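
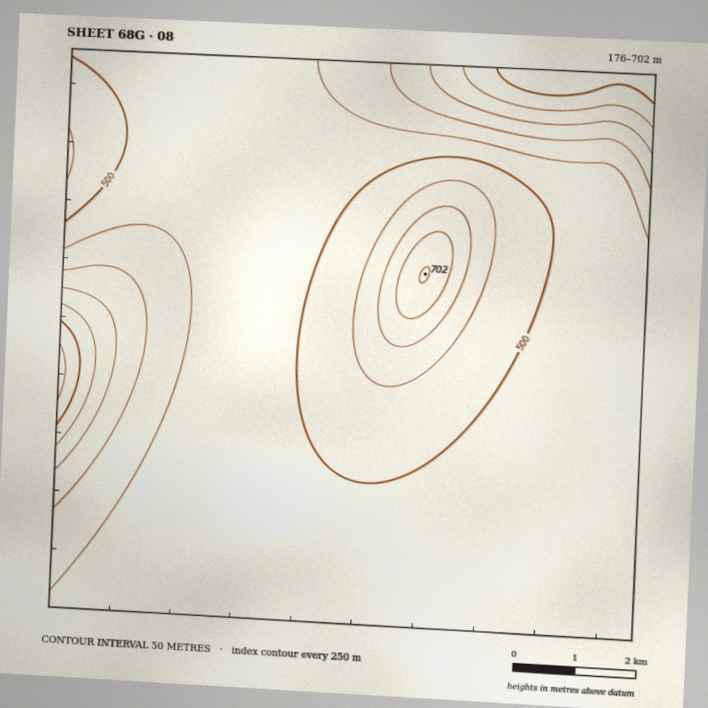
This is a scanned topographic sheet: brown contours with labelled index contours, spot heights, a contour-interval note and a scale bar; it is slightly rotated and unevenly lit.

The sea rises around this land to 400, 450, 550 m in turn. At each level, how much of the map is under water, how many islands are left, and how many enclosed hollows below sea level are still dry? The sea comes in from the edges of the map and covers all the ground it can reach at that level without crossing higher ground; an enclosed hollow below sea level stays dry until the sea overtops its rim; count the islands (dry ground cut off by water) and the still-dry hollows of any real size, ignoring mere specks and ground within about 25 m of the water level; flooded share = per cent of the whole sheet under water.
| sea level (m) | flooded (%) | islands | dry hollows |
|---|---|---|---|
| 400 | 10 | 0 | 0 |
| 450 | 18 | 0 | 0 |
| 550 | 94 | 1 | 0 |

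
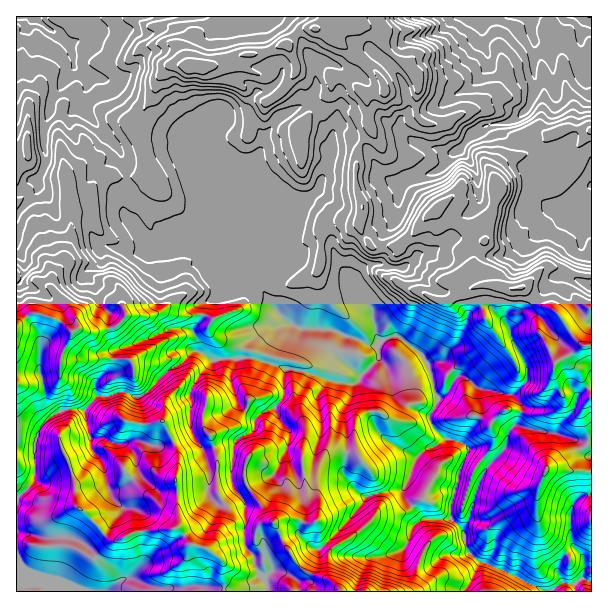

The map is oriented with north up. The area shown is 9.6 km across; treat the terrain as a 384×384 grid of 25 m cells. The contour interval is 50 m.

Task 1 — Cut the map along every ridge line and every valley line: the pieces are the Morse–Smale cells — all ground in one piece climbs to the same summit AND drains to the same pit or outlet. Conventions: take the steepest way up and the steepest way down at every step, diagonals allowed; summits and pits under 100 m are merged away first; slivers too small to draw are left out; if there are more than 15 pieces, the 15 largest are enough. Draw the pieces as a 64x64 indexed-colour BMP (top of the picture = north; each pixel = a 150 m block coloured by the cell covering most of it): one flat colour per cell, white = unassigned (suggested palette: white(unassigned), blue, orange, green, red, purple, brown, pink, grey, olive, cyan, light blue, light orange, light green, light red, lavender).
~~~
<image width="64" height="64" href="data:image/bmp;base64,Qk12CAAAAAAAAHYAAAAoAAAAQAAAAEAAAAABAAQAAAAAAAAIAAATCwAAEwsAABAAAAAAAAAA////ALR3HwAOf/8ALKAsACgn1gC9Z5QAS1aMAMJ34wB/f38AIr28AM++FwDox64AeLv/AIrfmACWmP8A1bDFADMzMzMzMzMzMzMzMzMz7u7u7ru7u7u7u7sAAAAAmQAAMzMzMzMzMzMzMzMzMzPu7u7ru7u7u7u7u7AAAJmZAAAzMzMzMzMzMzMzMzM0Pu7u7ru7u7u7u7u7sACZmZkAADMzMzMzMzMzMzMzNERO7u7u67u7u7u7u7u5mZmZmZAAMzMzMzMzMzMzMzNERP7u7u7ru7u7u7u7u5mZmZmZmQAzMzMzMzMzMzM0RERP/u7uAEu7u7u7u7u7mZmZmZmZADMzMzMzMzMzMzRERE/+7u4ARLu7u7u7u7uZmZmZmZkAMzMzMzMzMzMzRERET/7u7gRES7u7u7u7spmZmZmZmQAzMzMzMzMzMzNERERE////RERLu7u7siIimZmZmZmZADMzMzMzMzMzM0RERE////9ERES7u7siIiIpmZmZmZkAMzMzMzMzMzMzRERET////0REREu7siIiIimZmZmZmZDTMzMzMzMzMzNERERP///0REREIiIiIiIiKZmZmZmZmd0zMzMzMzMzM0RERERP//REREIiIiIiIiIimZmZmZmZ3TMzMzMzMzMzRERERERP9EREIiIiIiIiIiKZmZmZmZndMzMzMzMzMzNERERERE9ERERCIiIiIiIiIhmZmZmZmd0zMzMzMzMzM0REREREREREREIiIiIiIiIhEZmZmZmR3TMzMzMzMzMzREREREREREREQiIiIiIiIhERmZmZmZHdMzREQzMzMzRERERERERERERCIiIiIiEREREZmZkREd3TM0REMzMzNEREREREREREREIiIiIiERERERERERER3d0zREREREREREREREREREREIiIiIiIRERERERERERHd3d0iRERERERERERCIiRERERCIiIiIhEREREREREREd3d3SIkREREREREREIiIkREREIiIiIiIRERERERERER3d3dIiIiIiREREREIiIiREREQiIiIiIiERERERERERHd3dIiIiIiIkREREQiIiJEREIiIiIiIiIhERERERERFt3d0iIiIiIiJERERCIiIkQiIiIiIiIiIhEREREREREW3d3SIiIiIiIiREREIiIiIiIiIiIiIiIhEREREREREWbd3dIiIiIiIiIkQiIiIiIiIiIiIiIiIRERERERERERZt3d3SIiIiIiIiIiIiIiIiIiIiIhIiIREREREREREREW3d3dIiIiIiIiIiIiIiIiIiIiEREREREREREREREREWbd3d3SIiIiIiIiIiIiIiIhEREREREREREREREREREWZt3d3dIiIiIiIiIiIiIiIhERERERERERERERERERERZm3d3dIiIiIiIiIiIiIiIhEREREREREREREREREREWZmbd3dIiIiIiIiIiIiIiIhEREREREREREREREREREWZmZt3dIiIiIiIiIiIiIiIhEREREREREREREREREREWZmZm0iIiIiIiIiIiIiIiIiERERERERERERERERFmZmZmZmYiIiIiIiIiIiIiIiIhERERERERERERERERFmZmZmZmZiIigiIiIiIiIiIiIiEREREREREREREREREWZmZmZmZmIiiIIiIiIiIiIiIiERERERERERERERERERZmZmZmZmYiKIgiIiIiEREiIiIREREREREREWYREREREWZmZmZmZiIoiCIiIiIRESIiIREREREREREWZmYRERERZmZmZmZmIoiIIiIiIREREREREREREREREWZmZmEREWZmZmZmZmYoiIgiIiIRERERERERERERERERZmZmZhFmZmZmZmZmZoiIiIIiIhEREREREREREREREREWZmZmZmZmZmZmZmZmiIiIiCIiEREREREREREREREREWZmZmZmZmZmZmbMzGyIiIiIIiIRERERERERERERERERZmZmZmZmZmZmZszMzIiIiIiCIhERERERERERERERERFmZlZmZmZmZmZmzMzMiIiIiIiIAAEREREREREREREREWZVVVVmZmZmZmbMzMyIiIiIiIgAARERERERERERERERZlVVVVVmZmZmZszMzIiIiIiIiKARERERERERERERERFlVVVVVWZmZmZmbMzMiIiIiIiKqnd3dxEREREREREREWVVVVVVVWZmZmbMzMyIiIiIiKqqd3d3ERERERERERcXdVVVVVVVZmZszMzMzIiIiIiKqqd3d3dxEREXERERF3d1VVVVVVVVZmzMzMzMiIiIiKqqqnd3d3cREXdxERF3d3VVVVVVVVVVXMzMzMyIiIiIqqqqd3d3d3d3d3dxEXd3dVVVVVVVVVVVXMzMzIiIiIqqqqqnd3d3d3d3d3d3d3d1VVVVVVVVVVVczMzMiIiIiKqqqqd3d3d3d3d3d3d3d3VVVVVVVVVVVVXMzMyIiIiIqqqqqnd3d3d3d3d3d3d1VVVVVVVVVVVVVczMzIiIiIiqqqqqd3d3d3d3d3d3dVVVVVVVVVVVVVVVzMzMiIiIiqqqqqqnp3d3d3d3dVdVVVVVVVVVVVVVVVXMzMyIiIiqqqqqqqqnd3d3d3d1VVVVVVVVVVVVVVVVVczMzIiIiKqqqqqqqqd3d3d3d1VVVVVVVVVVVVVVVVVVzMzMiIiKqqqqqqqqqnd3d3d3dVVVVVVVVVVVVVVVVVXMzMyIiKqqqqqqqqqqp3d3d3d3VVVVVVVVVVVVVVVVXMzMzIiKqqqqqqqqqqqqAHd3d3d3dVVVVVVVVVVVVVVczMzM"/>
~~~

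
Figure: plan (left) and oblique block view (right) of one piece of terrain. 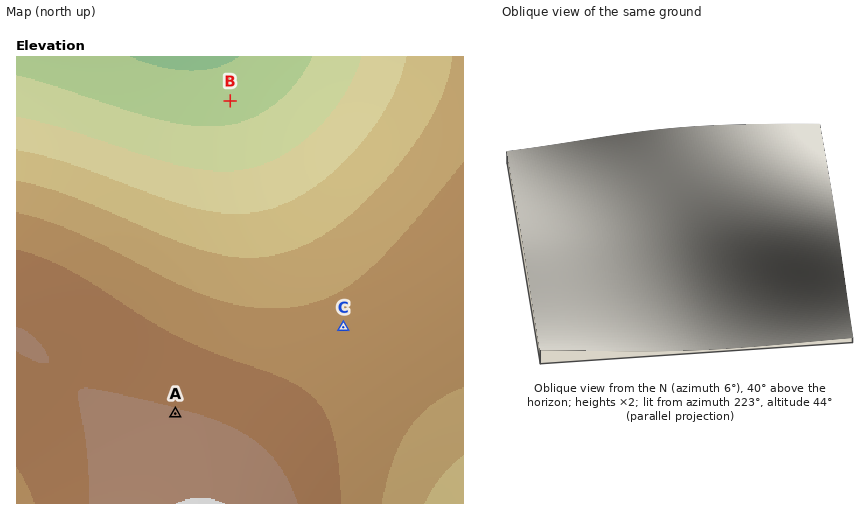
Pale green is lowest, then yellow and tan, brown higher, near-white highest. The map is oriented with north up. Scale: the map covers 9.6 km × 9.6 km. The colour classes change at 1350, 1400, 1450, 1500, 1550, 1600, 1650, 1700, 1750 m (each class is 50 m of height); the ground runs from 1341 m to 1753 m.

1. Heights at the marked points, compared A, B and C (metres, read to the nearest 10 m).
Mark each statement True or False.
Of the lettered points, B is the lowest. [True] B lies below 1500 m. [True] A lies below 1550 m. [False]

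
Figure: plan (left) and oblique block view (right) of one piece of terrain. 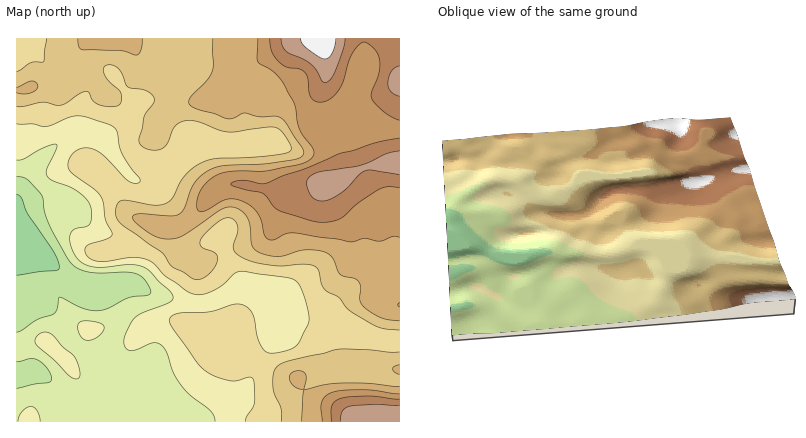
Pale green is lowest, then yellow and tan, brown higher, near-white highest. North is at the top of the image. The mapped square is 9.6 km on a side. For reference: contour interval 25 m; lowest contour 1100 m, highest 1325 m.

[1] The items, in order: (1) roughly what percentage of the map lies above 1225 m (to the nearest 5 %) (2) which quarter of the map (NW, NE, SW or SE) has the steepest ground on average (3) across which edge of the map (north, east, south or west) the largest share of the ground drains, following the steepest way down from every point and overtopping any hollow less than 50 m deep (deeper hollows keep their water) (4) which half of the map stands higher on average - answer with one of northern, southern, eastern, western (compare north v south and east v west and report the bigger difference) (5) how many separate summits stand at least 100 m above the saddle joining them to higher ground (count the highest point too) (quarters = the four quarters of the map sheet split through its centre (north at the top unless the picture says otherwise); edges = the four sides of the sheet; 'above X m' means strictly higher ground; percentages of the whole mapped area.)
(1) Ground above 1225 m makes up about 30 % of the sheet.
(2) The north-east quarter is the steepest part of the map.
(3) The largest share of the runoff leaves by the western edge.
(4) The eastern half stands higher on average than the western half.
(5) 2 summits rise at least 100 m above their surroundings.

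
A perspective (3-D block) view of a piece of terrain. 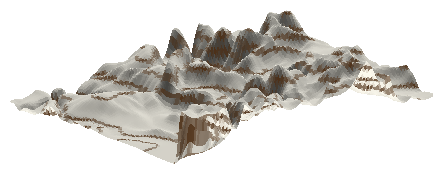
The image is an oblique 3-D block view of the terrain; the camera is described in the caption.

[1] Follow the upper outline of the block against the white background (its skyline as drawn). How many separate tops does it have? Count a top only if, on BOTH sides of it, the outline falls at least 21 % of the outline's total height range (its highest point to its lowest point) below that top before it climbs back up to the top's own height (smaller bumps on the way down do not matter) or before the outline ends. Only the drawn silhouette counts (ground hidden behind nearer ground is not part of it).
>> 2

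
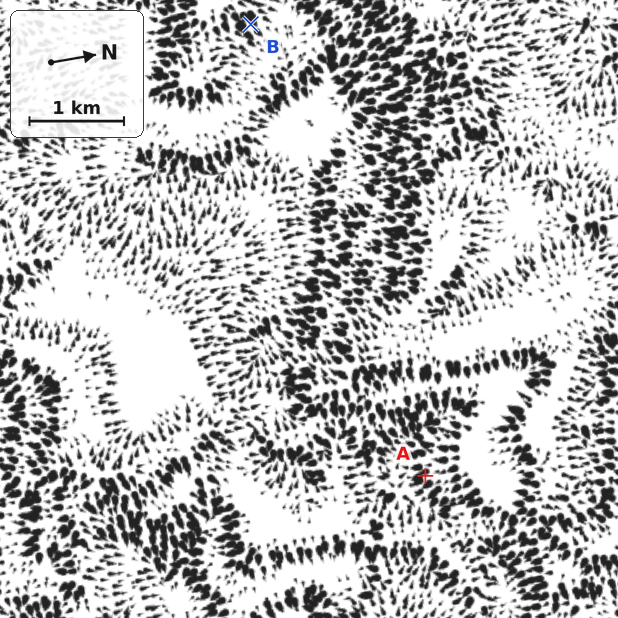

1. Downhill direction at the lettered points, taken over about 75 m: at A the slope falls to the S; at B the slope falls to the NE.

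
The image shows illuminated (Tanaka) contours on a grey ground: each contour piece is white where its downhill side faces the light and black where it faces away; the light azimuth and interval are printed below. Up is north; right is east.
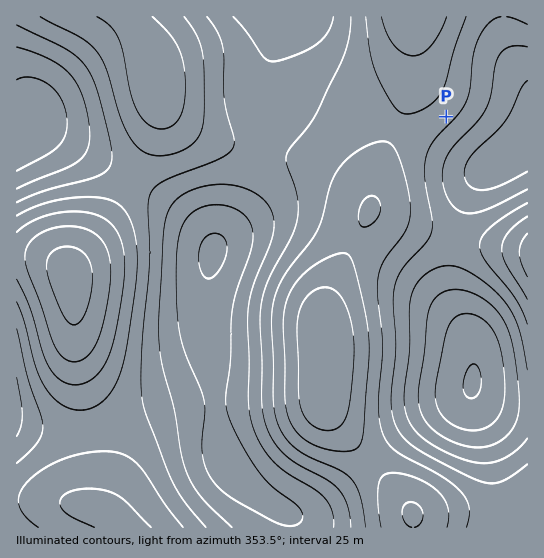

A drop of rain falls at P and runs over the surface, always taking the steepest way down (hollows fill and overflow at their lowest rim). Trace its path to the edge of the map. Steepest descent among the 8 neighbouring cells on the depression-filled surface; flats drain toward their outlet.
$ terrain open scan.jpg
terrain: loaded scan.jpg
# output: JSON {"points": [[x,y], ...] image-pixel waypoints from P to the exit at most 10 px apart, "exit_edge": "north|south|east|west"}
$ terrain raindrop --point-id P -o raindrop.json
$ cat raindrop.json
{"points": [[446, 117], [457, 127], [467, 138], [478, 149], [489, 159], [499, 161], [510, 154], [521, 146], [527, 141]], "exit_edge": "east"}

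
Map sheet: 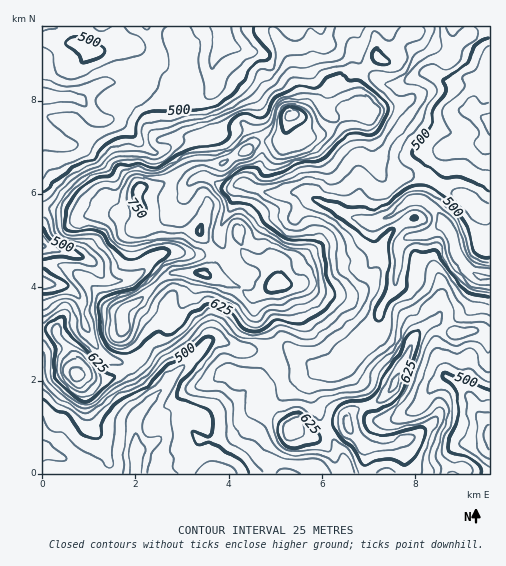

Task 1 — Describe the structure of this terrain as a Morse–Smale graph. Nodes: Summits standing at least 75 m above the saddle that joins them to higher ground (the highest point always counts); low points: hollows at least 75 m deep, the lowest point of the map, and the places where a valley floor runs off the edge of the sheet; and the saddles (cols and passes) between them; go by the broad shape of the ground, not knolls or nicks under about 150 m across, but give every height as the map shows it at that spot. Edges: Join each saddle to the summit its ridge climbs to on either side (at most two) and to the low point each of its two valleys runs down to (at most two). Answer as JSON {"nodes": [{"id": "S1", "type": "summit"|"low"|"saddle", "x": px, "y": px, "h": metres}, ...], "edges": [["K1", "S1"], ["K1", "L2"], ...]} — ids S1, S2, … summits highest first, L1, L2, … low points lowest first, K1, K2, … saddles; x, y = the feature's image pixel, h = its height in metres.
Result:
{"nodes": [
{"id": "S1", "type": "summit", "x": 290, "y": 115, "h": 788},
{"id": "S2", "type": "summit", "x": 78, "y": 375, "h": 734},
{"id": "S3", "type": "summit", "x": 348, "y": 424, "h": 683},
{"id": "L1", "type": "low", "x": 485, "y": 277, "h": 398},
{"id": "L2", "type": "low", "x": 43, "y": 97, "h": 407},
{"id": "L3", "type": "low", "x": 135, "y": 472, "h": 410},
{"id": "L4", "type": "low", "x": 489, "y": 121, "h": 413},
{"id": "L5", "type": "low", "x": 489, "y": 440, "h": 414},
{"id": "L6", "type": "low", "x": 43, "y": 247, "h": 443},
{"id": "K1", "type": "saddle", "x": 212, "y": 248, "h": 712},
{"id": "K2", "type": "saddle", "x": 339, "y": 123, "h": 675},
{"id": "K3", "type": "saddle", "x": 129, "y": 370, "h": 605},
{"id": "K4", "type": "saddle", "x": 398, "y": 43, "h": 605},
{"id": "K5", "type": "saddle", "x": 489, "y": 336, "h": 583},
{"id": "K6", "type": "saddle", "x": 274, "y": 353, "h": 559},
{"id": "K7", "type": "saddle", "x": 437, "y": 183, "h": 510}],
"edges": [["K1", "S1"], ["K1", "L1"], ["K1", "L6"], ["K2", "S1"], ["K2", "L1"], ["K2", "L2"], ["K3", "S1"], ["K3", "S2"], ["K3", "L3"], ["K4", "S1"], ["K4", "L2"], ["K4", "L4"], ["K5", "S3"], ["K5", "L1"], ["K5", "L5"], ["K6", "S1"], ["K6", "S3"], ["K6", "L1"], ["K6", "L3"], ["K7", "S1"], ["K7", "L1"], ["K7", "L4"]]}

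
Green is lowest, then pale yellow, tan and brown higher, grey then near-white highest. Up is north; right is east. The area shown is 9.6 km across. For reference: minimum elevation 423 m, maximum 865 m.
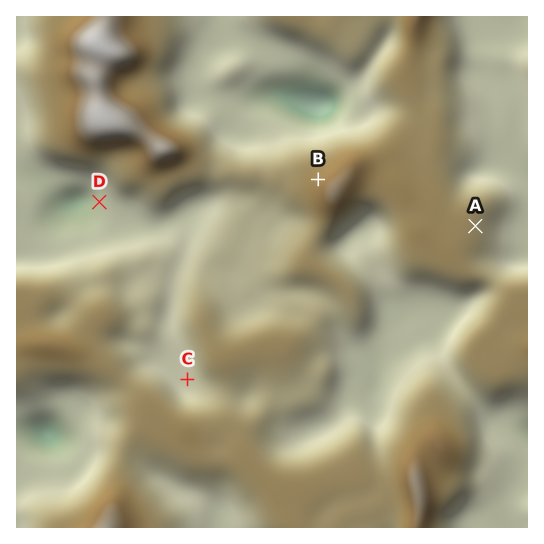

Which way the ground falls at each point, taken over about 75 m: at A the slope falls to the E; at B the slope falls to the NW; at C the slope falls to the W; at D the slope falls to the W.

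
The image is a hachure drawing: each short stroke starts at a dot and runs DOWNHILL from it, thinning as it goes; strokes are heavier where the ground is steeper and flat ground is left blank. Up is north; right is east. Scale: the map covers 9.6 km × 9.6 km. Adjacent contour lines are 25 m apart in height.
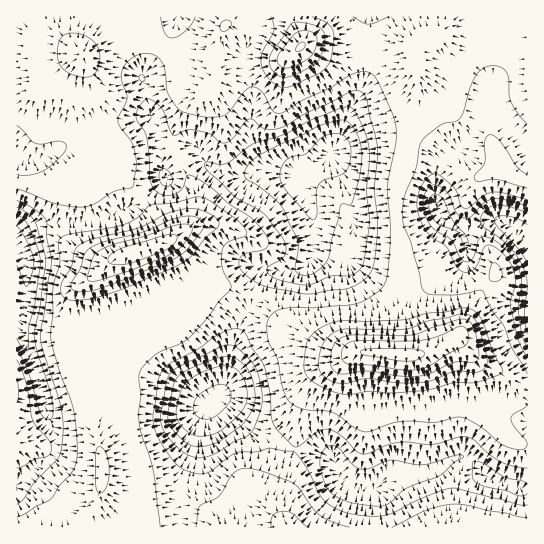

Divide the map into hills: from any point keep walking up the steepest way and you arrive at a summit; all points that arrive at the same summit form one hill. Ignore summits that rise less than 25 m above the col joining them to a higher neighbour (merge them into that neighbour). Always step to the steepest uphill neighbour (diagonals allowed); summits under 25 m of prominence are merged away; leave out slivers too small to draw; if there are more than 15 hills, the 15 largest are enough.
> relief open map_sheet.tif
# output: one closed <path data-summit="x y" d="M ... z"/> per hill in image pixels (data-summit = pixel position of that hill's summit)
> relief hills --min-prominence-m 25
<path data-summit="405 355" d="M487 109l-8 2-2 7-16 31-11 7-11 13-4 17 3 25-37 10-43 0-6-7-9-33-8-16-4-13-8 9-18 12-8 10 12 22 4 12 2 29-3 11-9 10-5 2-29 3-6 6-11 25-9 12-11 32-7 36-5 12-5 6 12 6 27 24 35 17 42 12 9 17 11 10 10 2 13 0 17-10 40-7 26-15 9 0 7 4 13 16 35 12 7 0 0-338-23-30-8-9z"/><path data-summit="143 250" d="M199 159l-13 2-11 6-8 7-2 5-4 5-24 19-26 13-18 5-48 2-20 8-9 7 0 9 8 12 3 11 0 20-6 24 0 20 18 44 18 65-1 10-5 6-17 10-18 16 1 43 160 0 0-34 16-41 6-28 6-16 15-14 4-8 8-40 11-32 9-12 11-25 6-6 29-3 5-2 9-10 3-11-2-29-18-40-21-6-17 0-11 5-17 0-16-7z"/><path data-summit="301 46" d="M527 16l-349 0-11 26-26 36 6 12 2 23 7 13 1 23 7 26 2 1 9-9 11-6 13-2 14 10 16 7 17 0 11-5 17 0 17 4 7 6 7-8 18-12 8-9 4 13 8 16 9 33 6 7 43 0 37-10-3-25 4-17 11-13 11-7 20-40 16 3 31 38z"/><path data-summit="83 54" d="M177 16l-161 1 1 220 8-6 20-8 48-2 18-5 26-13 28-24-6-22-3-31-7-13-2-23-6-12 26-36z"/><path data-summit="290 527" d="M219 401l-8 2-6 6-6 16-6 28-16 41-1 11 2 23 350-1 0-37-30-7-12-6-7-10-13-10-9 0-26 15-36 5-21 12-13 0-14-5-7-7-9-17-42-12-35-17z"/><path data-summit="17 389" d="M22 311l-6 2 1 171 17-15 13-6 8-8 2-8-1-12-9-24-8-33-16-39z"/>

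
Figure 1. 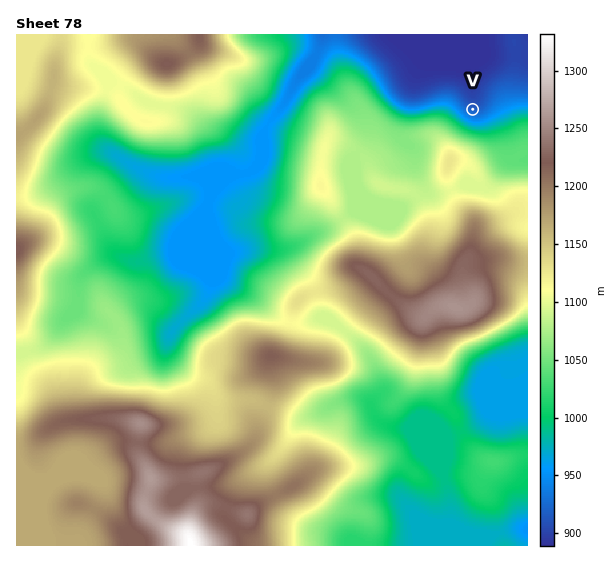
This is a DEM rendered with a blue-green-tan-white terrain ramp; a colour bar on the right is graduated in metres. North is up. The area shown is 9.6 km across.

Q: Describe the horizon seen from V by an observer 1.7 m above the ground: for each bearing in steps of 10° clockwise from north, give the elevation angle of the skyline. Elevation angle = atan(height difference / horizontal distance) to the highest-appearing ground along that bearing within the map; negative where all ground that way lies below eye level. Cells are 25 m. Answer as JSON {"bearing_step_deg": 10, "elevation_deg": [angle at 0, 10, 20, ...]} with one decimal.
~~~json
{"bearing_step_deg": 10, "elevation_deg": [-1.2, -1.2, -0.9, -0.6, -0.6, 0.1, 0.8, 1.6, 2.3, 3.2, 4.5, 5.8, 6.5, 7.4, 8.2, 8.9, 9.9, 11.2, 12.5, 13.2, 13.5, 13.6, 13.3, 12.8, 11.8, 10.3, 8.4, 6.6, 4.9, 3.3, 1.7, 0.2, -0.9, -1.0, -1.1, -1.2]}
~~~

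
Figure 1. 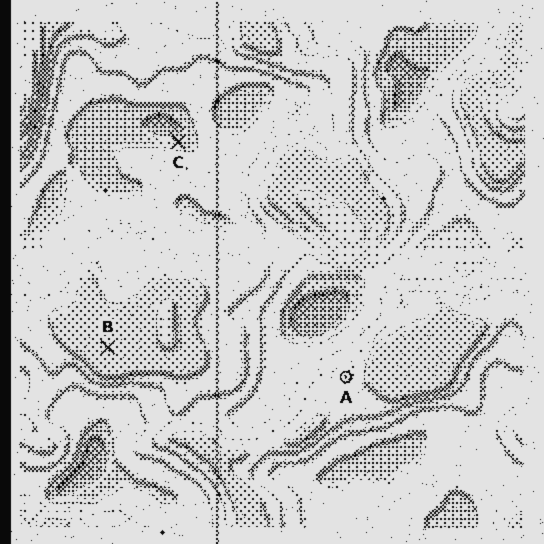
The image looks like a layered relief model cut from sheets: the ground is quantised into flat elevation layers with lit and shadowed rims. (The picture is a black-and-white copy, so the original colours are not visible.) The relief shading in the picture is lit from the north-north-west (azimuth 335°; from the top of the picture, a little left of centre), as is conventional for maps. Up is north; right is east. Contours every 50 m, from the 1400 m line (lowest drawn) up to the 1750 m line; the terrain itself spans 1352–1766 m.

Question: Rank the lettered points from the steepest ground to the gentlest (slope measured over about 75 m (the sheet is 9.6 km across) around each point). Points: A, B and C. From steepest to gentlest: C A B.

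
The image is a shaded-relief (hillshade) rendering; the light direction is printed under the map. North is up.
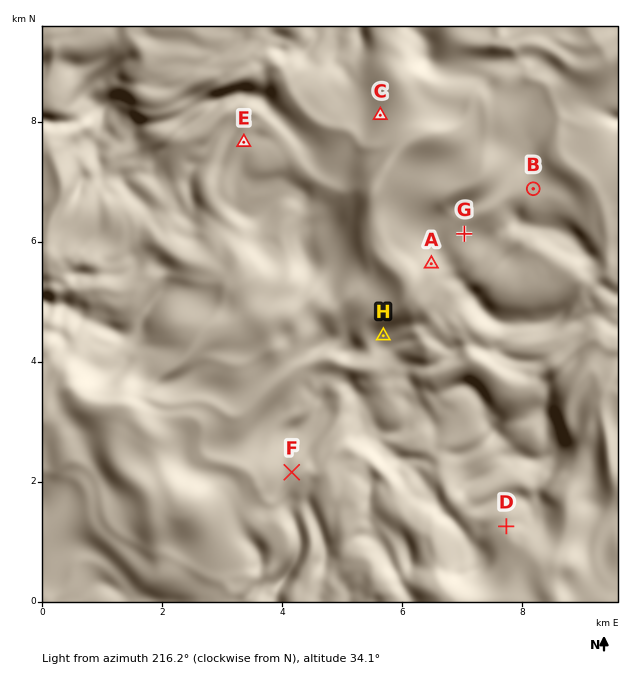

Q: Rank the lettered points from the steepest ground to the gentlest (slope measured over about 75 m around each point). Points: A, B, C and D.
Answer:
A C D B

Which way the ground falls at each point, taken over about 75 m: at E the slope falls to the SE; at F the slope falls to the SE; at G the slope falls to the NW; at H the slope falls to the N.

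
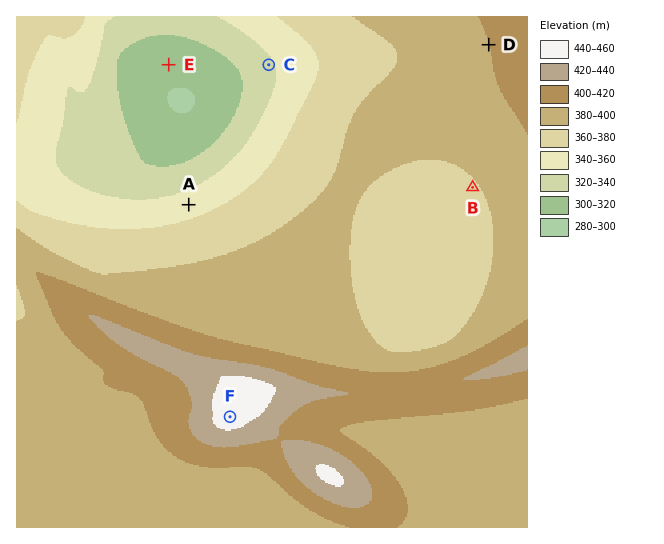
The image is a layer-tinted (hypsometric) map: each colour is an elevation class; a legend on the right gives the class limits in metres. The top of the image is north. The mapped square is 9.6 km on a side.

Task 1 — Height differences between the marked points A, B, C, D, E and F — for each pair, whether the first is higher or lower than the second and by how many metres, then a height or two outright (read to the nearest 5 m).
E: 145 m lower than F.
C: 115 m lower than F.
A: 100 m lower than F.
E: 95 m lower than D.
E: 75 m lower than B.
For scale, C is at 335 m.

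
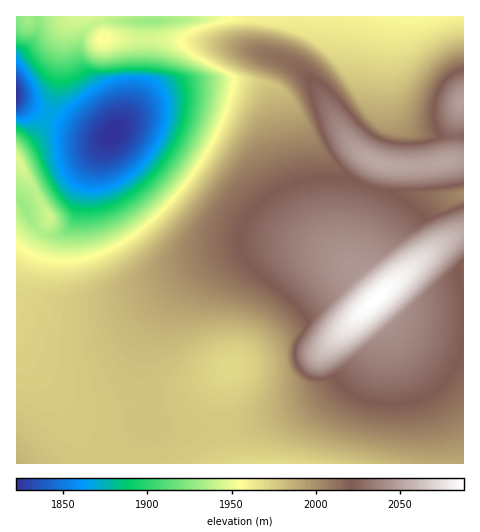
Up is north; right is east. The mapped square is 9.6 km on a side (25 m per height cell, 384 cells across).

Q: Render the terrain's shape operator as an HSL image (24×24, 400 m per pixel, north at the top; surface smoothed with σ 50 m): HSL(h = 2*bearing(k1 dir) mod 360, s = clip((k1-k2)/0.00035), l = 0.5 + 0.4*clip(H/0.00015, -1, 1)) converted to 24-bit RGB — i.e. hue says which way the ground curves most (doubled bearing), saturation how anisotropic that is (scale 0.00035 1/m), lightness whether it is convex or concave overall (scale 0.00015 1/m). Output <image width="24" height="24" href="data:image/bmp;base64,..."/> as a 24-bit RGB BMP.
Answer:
<image width="24" height="24" href="data:image/bmp;base64,Qk32BgAAAAAAADYAAAAoAAAAGAAAABgAAAABABgAAAAAAMAGAAATCwAAEwsAAAAAAAAAAAAAgniEf3iCfnqBgHyAgX6Agn+Ag3+BhICDhn+Gh36JiHyLiHqNiXiPineOiniNiHmKhXyHgn6EgIKEfoaDfYiCfIqBe4uAe4uAg3eBgXiBgHuAgH2AgH5/gX9/goCAgoGCgoGEgX+IgXyLg3mPh3eSi3eTjXiSjXqQi36Nh4GJg4OHgoiHgIqGfouEfYuDfIqCgXh+gXp/gHuAgH1/gH5/gYB/gYJ/gIOAf4SCfoOGen2JeneNgXSRinWUkXeVk3uTkH+QjIONh4aKhYmJgouIgIuGf4uFfomEgHp9gHt/gHx/gH1/gH5+gYF+goN+gIR9fYR8eoR+doKDc3aEd3CIhXCNknSRknmLkX+JjoSKi4eJh4qJhYqIgoqHgYqGf4iFgHt+gHx/gH1/gH1/gX5+goB9g4N8hIV7gYV4eoN0cH1xbXZ1bGt1e2x8gTBhqzAANJ4AQoVUjImHiouHhoqGhIqGgomGgIeFgH1/gH2AgH2AgX1/gX1+g359hIB8hoJ6hoN2g4JyeHpsam5mZWdkbWpnOgB26OPj89jlApUtLXxHioyGh4uGhImFg4iFgYeFf32AgH2AgH2BgX2Agn1/g31+hX18h316iHx3hnhyfnJtcWpoZmllZW1lAVJW6bzN88Da9MTcCLo6HnA7h4uFhImEg4eFgoaFf32Af32AgH2BgX2Bgn2BhH2Ahnx/iHt9inh7inV6hnJ7fm98b214bHl6YYJvADMT5nGl9Mbe9MffD9pFEmAvg4mEhIeFgoWFfX2BfX6Gfn2Kgn2Jg32FhH2DhnyDiHyDi3qEjXmGjXeLhXWLd3SJc36JdYyLcY+BAkUc51WR9Mjh9Mbh6qooCEwhgIaDgoSFfJKaeoqgeX6kg3uokXyql32ij32RiH2Hi3yJjXyNi3uPhXqQfXqQeoGQe4uRfZGPfZGIB1UnLek29Mfi9cTi6Vi1AjgUcoR6dZyccY6dcICecXGihXWomnqvrX+0p3+njH6OiH6Mh36OhH6Pf36QfoORf4qRgI+Qgo+Ngo6JEWIxDtdW9MPi9cHj64nPADwObZmOZZOSY4SUZnKYcWqdinCko3iut3+1tIOrkYCSg3+LgoCNgIGOgYWPgomPgoyOg42NhIyKhIqHIXA9BKE4873i9b3n8qzpWUaDwTwHAKY7T3GIYWeMdWeVkm+grHiqtoGptoakkIKRgYGKgYOLgoaMg4iMg4qLhIuKhIqIhYiGhYeFPXxQAF4Y7aXg9LvwPxNFzP/MNmD7LTxtWWl7YWGAfGmMm3GaqnqbtoOcsoiZh4KLgoWIgoaJg4iJg4mJhIiHhIeGhIaEhYWEhYKCZINlAjkGPdwQMq1PzP/NIgopTGxtUGhtWGRvZmN3hm2FmnSIq32MtoWQp4aLgoaGgoeGgoeGg4eFg4aEhIaDgl9OTzEJSTgGTEIFSkYEITMAz//MdiqEQylTS2ZgSGNgTWNkWmVobmlxhnB0nXZ4rYB/tomGkoaCgYWDgYWCgoWChX99Uwca0iQHrsnpu8PwuLPwwLPsvbXn0f7NWQxUaG1hT2JZRl1WRl1XTmFcXGhhd3Zpj31vo4Z4sY+AqY+EgIWAgISAgoSATAc2eOakx/PsrNfzoazzrJ3yybDu0MTp2wCxxCp4imJeW2VXSF1TQ1tSRl9UUGZYYnJeg4Vomo9wqpV6sZmCi4p/gIR+cjBw2g+9wfTLnPTIBX2jPRsCNxwCZTsAnIcAZgA45ExFs21UdW9dUWFXRl5VRGBUSmZVVHBWbYBgjpRppJ50r6F9l5J+gn55PwE/uPK2s/S0tAh7Uhk4aVqBc0qTunWr3sW6eycN6ZE/xZZfiXxlXmlhTmRfSGVcSWlaUHJaXX9aeZBklZ9uqql5npp8PAsrM+tAt/S1m+uXMQQwdXR+WVuBR0iPkIOx6N/adYI22tRoxbV5lndoSCgLLC0GJi4FJC8EJC8EJjADMDgDSEoCV0oBWDEAB8SUpfTBv/PFgwB5fVx7dnl9XWx/RmuJa6Op1NfAY6qlv8ydvbWUkgCJ8drklJvrgo/rfI7pfJTmgp3kkKzkp7/nv9XvwN7zrOnzxPPj5i99XRZLgIB8eX19Znl+TYKET557n79/Ctldj8KYuaSfACzI5eDrtbb4n6P4mqP3nar1prbztMXyxNTz0uL1zuHztNrrwAwGVg4mgX97gYB8fX57cX58XIF2UI1gfKhU3u3qJkyrtJmeN6+iU9gDlXEBfn4CX3wBU4IAVYwAZZgAfZ0AlJYAYUMEQiAGfFRIgYF8gYB8gYB8f398eH56bYB0X4VidY5a"/>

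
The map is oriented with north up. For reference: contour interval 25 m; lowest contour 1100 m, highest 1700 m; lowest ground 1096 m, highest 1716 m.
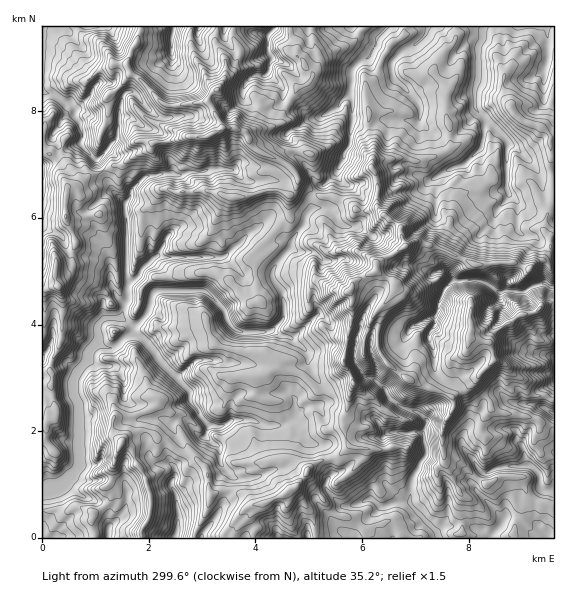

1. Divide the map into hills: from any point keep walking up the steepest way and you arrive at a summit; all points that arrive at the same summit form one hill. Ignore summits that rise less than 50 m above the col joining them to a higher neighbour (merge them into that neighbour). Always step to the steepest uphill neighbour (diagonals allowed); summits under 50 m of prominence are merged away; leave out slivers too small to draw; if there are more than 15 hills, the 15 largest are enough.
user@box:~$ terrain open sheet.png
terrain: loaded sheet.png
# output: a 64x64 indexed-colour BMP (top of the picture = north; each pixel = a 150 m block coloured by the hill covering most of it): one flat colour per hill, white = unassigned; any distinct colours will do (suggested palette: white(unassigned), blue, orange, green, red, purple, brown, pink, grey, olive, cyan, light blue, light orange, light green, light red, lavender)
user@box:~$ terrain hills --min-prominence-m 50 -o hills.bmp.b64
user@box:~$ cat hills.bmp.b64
<image width="64" height="64" href="data:image/bmp;base64,Qk12CAAAAAAAAHYAAAAoAAAAQAAAAEAAAAABAAQAAAAAAAAIAAATCwAAEwsAABAAAAAAAAAA////ALR3HwAOf/8ALKAsACgn1gC9Z5QAS1aMAMJ34wB/f38AIr28AM++FwDox64AeLv/AIrfmACWmP8A1bDFABERERFEREREQRFmZmZmZmZmZmYRERERERERERERERERERERERRERERBERZmZmZmZmZmYREREREREREREREREREREREREUREREEREWZmZmZmZmYRERERERERERERERERERERERERREREQRERZmZmZmZmYREREREREREREREREREREREREREURERBEREWZmZmZmYRERERERERERERERERERERERERERREREERERZmZmZmZmEREREREREREREREREREREREREUREREERERFmZmZmZmYRERERERERERERERERERERFEREREREQREREREWZmZmZmEREREREREREREREREREREUREREREREERERERERZmZmYRERERERERERERERERERERFEREREREQRERERERERZmZhEREREREREREREREREREREURERERERBERERERERFmZmERERERERERERERERERERERREREREREQREREREREWZmERERERERERERERERERERERFEREREREQRERERERERFhEREREREREREREREREREREREUREREREQRERERERERERERERERERERERERERERERERERRERERERBERERERERERERERERERERERERERERERERERFERERBEREREREREREREREREREREREREREzEREREREREUREREERERERERERERERERERERERERERETMRERETMREURERBERERERERERERERERERERERERERERMzETMzMxERREREERERERERERERERERERERERERERERMzMzMzMzERFEREQRERERERERERERERERERERERERERMzMzMzMzMREURERBERERERERERERERERERERERERETMzMzMzMzMxERVEQRERERERERERERERERERERERERERMzMzMzMzMzVVVVEREREREREREREREREREREREREREREzMzMzMzMzMVVVURERERERERERERERERERERERERERETMzMzMzMzMxVVVVmZERERERERERERERERERERERERERMzMzMzMzMzFVVVWZmRERERERERERERERERERERERERMzMzMzMzMzFVVVVZmZERERERERERERERERERERERERETMzMzMzMzEVVVVVURERERERERERERERERERERERERERMzMzMzMzMRVVVVVREREREREREREREREREREREREREREzMzMzMzMRFVVVVVERERERERERERERERERERERERERERMzMzMzMxEVVVVVVVUREREREREREREREREREREREREREzMzMzMxERVVVVVVVRERERERERERERERERERERERERERMzMxERERFVVVVVVVIREREREREREREREREREREREREREREREREREVVVVVVVUhERERERERERERERERERERERERERERERERERVVVVVVUiIRERERERERERERERERERERERERERERERERFVVYiIVVIiIiIiIiEREREREREREREREREREREREREREVVYiIhVUiIiIiIiIhERERERERERERERERERERERERERVViIiFUiIiIiIiIiIREiIRERERERERERERERERERERFYiIiFVVIiIiIiIiIiIiIiEREREREREREREREREREREYiIiFVVIiIiIiIiIiIiIiIhERERERERERERERERERERiIiIVVUiIiIiIiIiIiIiIiERERERERERERERERERERGIiIhVVSIiIiIiIiIiIiIiIhEREREREREREREREREREYiIiIVVIiIiIiIiIiIiIiIiERERERERERERERERERERiIiIiIIiIiIiIiIiIiIiIiIRERERERERERERERERERGIiIiIIiIiIiIiIiIiIiIiIiIREREREREREREREREREYiIiIgiIiIiIiIiIiIiIiIiIiERERERERERERERERERiIiIgiIiIiIiIiIiIiIiIiIiIREREREREREREREREXcRiIiCIiIiIiIiIiIiIiIiIiIiEREREREREREREREXdxGIgREiIiIiIiIiIiIiIiIiIiIRERERERERERERF3d3ERERERIiIiIiIiIiIiIiIiIiIhERERERERERERF3d3cREREREiIiIiIiIiIiIiIiIiIiIRERERERERERF3d3dxEREREiIiIiIiIiIiIiIiIiIiIhERERERERERF3d3d3ERERIiIiIiIiIiIiIiIiIiIiIiERERERERERF3d3d3cRERIiIiIiIiIiIiIiIiIiEREiIRERERERERF3d3d3dxEREiIiIiIiIiIiIiIiIhERERIhEREREREREXd3d3d3ERERIiIiIiIiIiIiIiIiERERERERERERERERd3d3d3cRERESIiIiIiIiIiIiIiIRERERERERERERERF3d3d3dxERESIiIiIiIiIiIiIiIRERERERERERERERERERERd3ERESIiIiIiIiIiIiIiIRERERERERERERERERERERERcRESIiIiIiIiIiIiIiIiERERERERERERERERERERERFxESIiIiIiIiIiIiIiIiEREREREREREREREREREREREXESIiIiIiIiIiIiIiIiIRERERERERERERERERERERERciIiIiIiIiIiIiIiIiIhERERERERERERERERERERERFyIiIiIiIiIiIiIiIiIiIREREREREREREREREREREREX"/>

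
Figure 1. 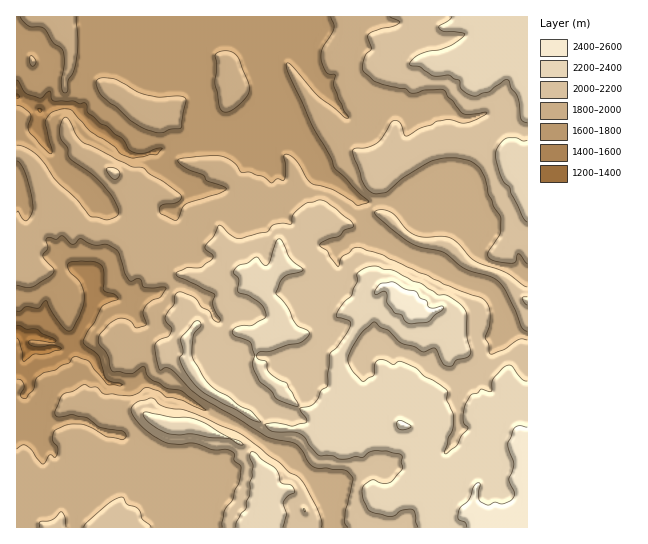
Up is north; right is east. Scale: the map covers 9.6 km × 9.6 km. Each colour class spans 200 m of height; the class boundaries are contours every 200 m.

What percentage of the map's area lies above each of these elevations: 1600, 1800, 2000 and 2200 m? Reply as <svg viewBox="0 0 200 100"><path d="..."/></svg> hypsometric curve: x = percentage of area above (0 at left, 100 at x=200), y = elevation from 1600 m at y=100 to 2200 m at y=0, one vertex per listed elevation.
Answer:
<svg viewBox="0 0 200 100"><path d="M194 100l-42-33-65-34-46-33"/></svg>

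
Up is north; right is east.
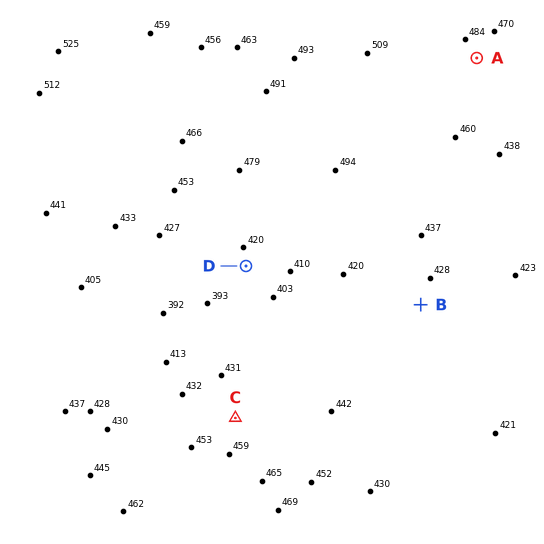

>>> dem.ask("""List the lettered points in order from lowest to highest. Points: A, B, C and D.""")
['D', 'B', 'C', 'A']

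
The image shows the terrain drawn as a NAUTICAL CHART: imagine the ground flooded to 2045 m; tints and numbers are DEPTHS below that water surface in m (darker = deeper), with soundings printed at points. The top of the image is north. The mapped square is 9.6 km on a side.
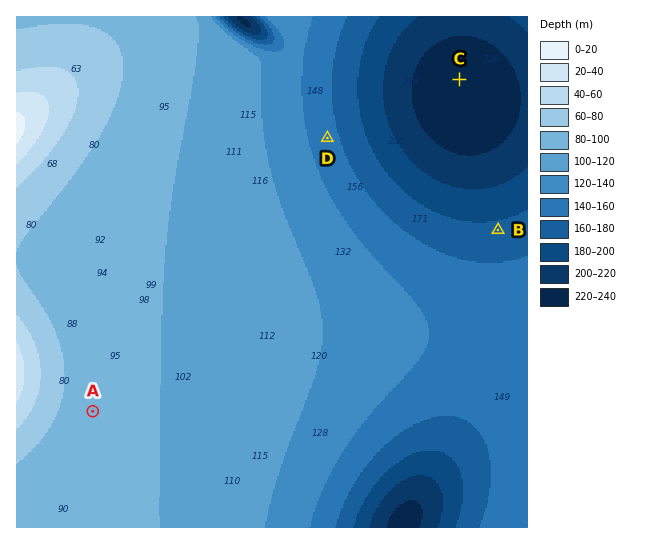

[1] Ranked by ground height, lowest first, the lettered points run C B D A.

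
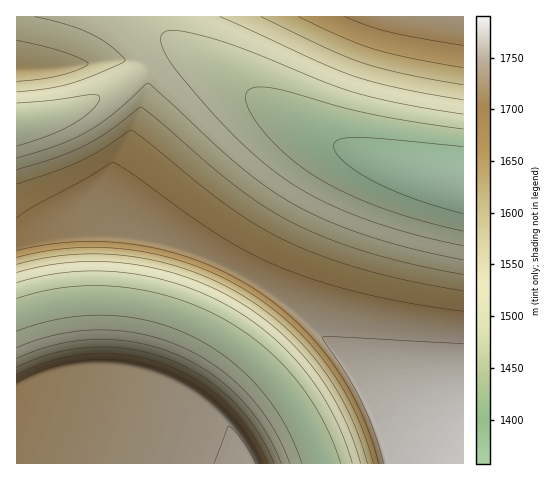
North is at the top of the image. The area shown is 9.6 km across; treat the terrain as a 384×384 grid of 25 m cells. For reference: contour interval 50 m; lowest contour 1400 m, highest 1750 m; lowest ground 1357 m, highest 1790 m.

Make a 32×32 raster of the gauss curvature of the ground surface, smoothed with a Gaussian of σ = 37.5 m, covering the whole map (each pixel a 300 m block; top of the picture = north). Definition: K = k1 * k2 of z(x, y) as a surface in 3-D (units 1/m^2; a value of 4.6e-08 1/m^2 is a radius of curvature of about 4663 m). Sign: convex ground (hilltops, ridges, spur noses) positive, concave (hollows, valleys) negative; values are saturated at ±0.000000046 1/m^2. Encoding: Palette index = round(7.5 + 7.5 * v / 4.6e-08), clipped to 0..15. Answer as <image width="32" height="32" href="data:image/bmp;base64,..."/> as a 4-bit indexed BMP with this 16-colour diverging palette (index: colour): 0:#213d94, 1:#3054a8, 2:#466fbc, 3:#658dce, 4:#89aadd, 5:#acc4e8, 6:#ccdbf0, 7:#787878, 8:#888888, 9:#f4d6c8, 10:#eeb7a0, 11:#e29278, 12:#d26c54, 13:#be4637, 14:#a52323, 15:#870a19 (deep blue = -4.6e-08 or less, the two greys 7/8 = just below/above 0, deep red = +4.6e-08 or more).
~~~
<image width="32" height="32" href="data:image/bmp;base64,Qk12AgAAAAAAAHYAAAAoAAAAIAAAACAAAAABAAQAAAAAAAACAAATCwAAEwsAABAAAAAAAAAAlD0hAKhUMAC8b0YAzo1lAN2qiQDoxKwA8NvMAHh4eACIiIgAyNb0AKC37gB4kuIAVGzSADdGvgAjI6UAGQqHAHd3d3d3d3d3/DRnmqoHd3d3d3d3d3d3ePNFaJq0R3d3d3d3d3d3d49zRniasHd3d3d3d3d3d3j7NFeJqoGHd3d3d3d3d3ePs0VniasXd3d3uHd3d3eN9zRWeJqoGHd3d7/6iIi//DRFZ4mqoHd3d3dUbf//1jRFVniaqiV3d3d3VVRERERFVneJqqQ3d3d3d2ZlVVVVZmeImqpSd3d3d3d3dmZmZneImaqjJ3d3d3d3iIh3d3iImZqpBHd3d3d3d5mYiIiJmZqqUGd3d3d3d3epmZmZmaqqYDd3d3d3d3d3mqqqqqqoMTd3d3d3d3d3dyI0VmUzI3d3d3d3d3d3d3h4d2VmeId3d3d3d3d3iIiIh3iIiId3d3d3d3d4iIiIiId3iIiHd3d3d3d4iIiIiIiHd3iIiHd3d3d4iIiIiIiIh3d4mIh3d3d4iIiIiIiIiId3dpiIh3d3iIiIiIiIiIh4h3d7iId3eIiIiIiId3d3iJmYeaiHd4iIiIh3d3d3d4iJmYiYh3eIiIiHd3d3d3d3d4mYZ3d3eIiHd3d3d3d3d2ZniGKHd3eId3d3d3eIiImYZndwh3d3d3d3d3iIiIib3tpiAYh3d3d3d3iIiIiIiIh3d3d3d3d3d3iIiIiIiId3d3d3d3eIh3eIiIiIiIh3d3d3d3d3eIh4iIiIiIh3"/>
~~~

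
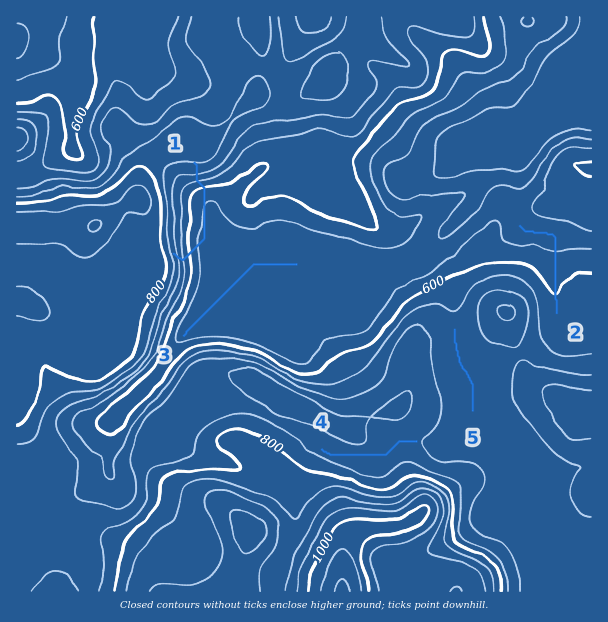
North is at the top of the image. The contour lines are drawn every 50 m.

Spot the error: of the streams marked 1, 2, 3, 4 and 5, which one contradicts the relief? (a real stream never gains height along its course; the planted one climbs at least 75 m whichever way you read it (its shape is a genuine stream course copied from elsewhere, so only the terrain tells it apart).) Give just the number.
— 1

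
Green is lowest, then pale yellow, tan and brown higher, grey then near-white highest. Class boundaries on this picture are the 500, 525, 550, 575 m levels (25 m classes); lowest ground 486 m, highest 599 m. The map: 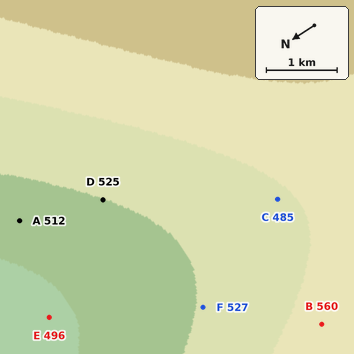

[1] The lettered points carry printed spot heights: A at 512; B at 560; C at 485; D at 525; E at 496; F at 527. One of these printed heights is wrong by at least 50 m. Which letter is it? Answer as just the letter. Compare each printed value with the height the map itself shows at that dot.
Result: C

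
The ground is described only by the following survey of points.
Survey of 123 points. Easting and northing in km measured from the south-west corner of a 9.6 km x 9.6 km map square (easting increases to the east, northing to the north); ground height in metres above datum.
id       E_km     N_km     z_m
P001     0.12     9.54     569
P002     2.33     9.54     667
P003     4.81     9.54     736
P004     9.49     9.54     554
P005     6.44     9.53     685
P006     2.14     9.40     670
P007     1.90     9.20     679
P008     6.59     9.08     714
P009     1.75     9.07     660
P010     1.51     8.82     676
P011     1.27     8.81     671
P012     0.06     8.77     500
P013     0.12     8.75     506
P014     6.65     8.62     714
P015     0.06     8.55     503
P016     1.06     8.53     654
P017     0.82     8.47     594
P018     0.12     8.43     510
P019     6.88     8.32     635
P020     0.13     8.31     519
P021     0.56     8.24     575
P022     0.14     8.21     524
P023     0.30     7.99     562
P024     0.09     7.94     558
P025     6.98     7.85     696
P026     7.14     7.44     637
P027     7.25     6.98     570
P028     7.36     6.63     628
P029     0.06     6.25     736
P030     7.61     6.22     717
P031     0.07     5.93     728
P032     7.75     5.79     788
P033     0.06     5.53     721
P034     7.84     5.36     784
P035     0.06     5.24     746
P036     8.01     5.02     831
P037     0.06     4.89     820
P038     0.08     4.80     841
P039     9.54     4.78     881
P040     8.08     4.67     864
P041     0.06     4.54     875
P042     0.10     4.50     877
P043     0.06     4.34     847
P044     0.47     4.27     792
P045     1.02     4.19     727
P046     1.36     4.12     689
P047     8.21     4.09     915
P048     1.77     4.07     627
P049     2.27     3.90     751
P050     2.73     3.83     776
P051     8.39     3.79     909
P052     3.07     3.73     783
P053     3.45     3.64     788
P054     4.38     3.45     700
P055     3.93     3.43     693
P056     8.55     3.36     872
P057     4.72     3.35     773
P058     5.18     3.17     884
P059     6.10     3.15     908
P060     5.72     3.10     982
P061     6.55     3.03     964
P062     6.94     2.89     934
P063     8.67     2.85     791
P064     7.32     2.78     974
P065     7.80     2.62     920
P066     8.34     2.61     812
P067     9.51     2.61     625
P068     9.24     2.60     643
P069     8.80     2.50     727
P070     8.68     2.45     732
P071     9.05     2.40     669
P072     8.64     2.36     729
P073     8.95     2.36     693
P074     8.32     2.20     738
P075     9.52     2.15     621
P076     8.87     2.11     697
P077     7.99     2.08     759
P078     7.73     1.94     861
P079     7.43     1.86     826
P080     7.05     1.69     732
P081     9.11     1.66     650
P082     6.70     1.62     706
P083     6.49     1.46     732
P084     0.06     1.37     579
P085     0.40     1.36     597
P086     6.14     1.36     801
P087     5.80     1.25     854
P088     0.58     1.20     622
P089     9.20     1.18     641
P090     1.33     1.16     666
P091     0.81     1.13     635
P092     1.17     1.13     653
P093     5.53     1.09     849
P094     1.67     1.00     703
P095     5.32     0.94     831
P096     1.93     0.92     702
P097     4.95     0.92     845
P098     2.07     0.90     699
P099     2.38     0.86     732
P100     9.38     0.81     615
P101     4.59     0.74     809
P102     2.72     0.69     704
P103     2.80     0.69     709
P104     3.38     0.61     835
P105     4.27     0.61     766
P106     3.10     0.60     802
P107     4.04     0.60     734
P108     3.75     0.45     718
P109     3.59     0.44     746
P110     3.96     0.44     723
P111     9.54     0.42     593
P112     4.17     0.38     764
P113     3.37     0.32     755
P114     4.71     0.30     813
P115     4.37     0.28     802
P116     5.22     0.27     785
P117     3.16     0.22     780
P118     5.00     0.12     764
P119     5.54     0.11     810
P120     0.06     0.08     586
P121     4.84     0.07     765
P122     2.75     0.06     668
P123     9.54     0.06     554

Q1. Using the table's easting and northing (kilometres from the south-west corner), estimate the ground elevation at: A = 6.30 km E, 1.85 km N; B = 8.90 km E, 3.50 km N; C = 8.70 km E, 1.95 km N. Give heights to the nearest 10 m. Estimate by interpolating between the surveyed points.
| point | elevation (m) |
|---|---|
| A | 740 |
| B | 840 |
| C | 690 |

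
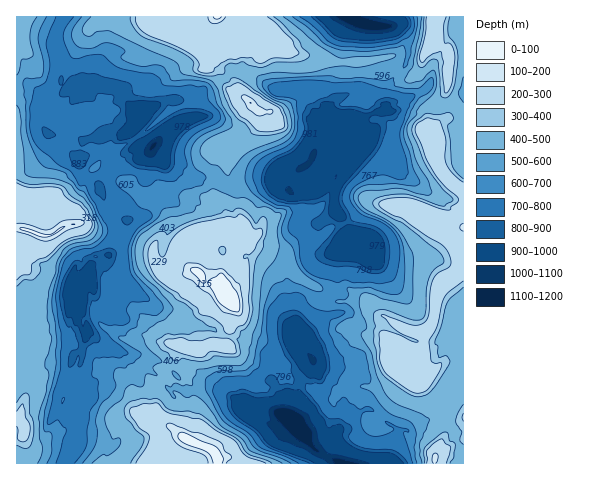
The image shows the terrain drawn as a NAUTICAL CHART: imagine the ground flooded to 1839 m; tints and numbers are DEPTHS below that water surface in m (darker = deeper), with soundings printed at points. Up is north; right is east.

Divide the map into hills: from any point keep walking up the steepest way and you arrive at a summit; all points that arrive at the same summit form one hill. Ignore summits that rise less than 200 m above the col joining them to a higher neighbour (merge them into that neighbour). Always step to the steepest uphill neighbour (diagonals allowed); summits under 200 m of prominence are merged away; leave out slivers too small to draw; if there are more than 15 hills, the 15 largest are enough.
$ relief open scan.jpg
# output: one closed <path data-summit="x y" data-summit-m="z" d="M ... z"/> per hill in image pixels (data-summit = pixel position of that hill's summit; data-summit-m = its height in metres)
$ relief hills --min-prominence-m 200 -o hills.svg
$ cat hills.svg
<path data-summit="225 294" data-summit-m="1817" d="M97 84l-5 1-8 7-3 0-6-6-5 0-13 14-14 6-3 6 13 14-5 7 16 5 4 5 4 10 8 9 1-16 4-6 18-3 6-3 15 1 7-5 10 15 9 5-5 1-12-2-6 2-6 10-21 19 0 10 7 21 9 7 10 2 1 3-17 30-1 2-13-1-4 5-4 13-9 8-8 20 5 4 1 17-9 8-1 13 9 5 6 0 7-15 20 15 29 10 15 16 9 5 7 11 7-2 11 6 17-4 10 0 11 4 12 7 18 18 15 6 3 0 10-8 3 0 29 34 26 14 47 0 6-16 2-18-26-21-5 0-11 6-13 13-1-4 5-8-2-21-15-19-11-6-15-28 4-9 16-16 18-3 3-3 0-14-9-6 6-39 15 2 13 9 7-8-5-14-7-6-12-1-7-14-10-7-1-6 1-14 12-25 5 0 5-4 12-25 5-3 6-23 7-3-6-14-19-5-24 8-7 9 0 6-15 6 0 18-5 7 4 9-9 12-7 4-12-2-9 12-21 0-17 9-5 0-16-9-21-3-21-12-11-2-14-11 0-4 13-13 20-15-5-17-3-3-7-1-7 2-8 6-15 6-10-8-7-15z"/><path data-summit="463 228" data-summit-m="1684" d="M463 16l-115 1 17 7 31 2 12 12 1 7-3 19-6 10-10 8-4 28-7 3-6 23-5 3-12 25-5 4-5 0-12 25 0 20 10 7 7 14 12 1 7 6 5 14-7 8-13-9-15-2-6 39 9 6 0 14-3 3-18 3-20 23 1 6 9 12 5 12 11 6 15 19 2 21-5 8 1 4 13-13 11-6 5 0 26 21 1 10 3-7 6-3 8-9 11 0 7-4 6 0 10-14 16-15z"/><path data-summit="40 235" data-summit-m="1774" d="M64 16l-48 1 1 447 49 0 8-15 5-30-9-10 6-20-5-26 2-8 9-3 0-4-6-1-9-5 1-13 9-8-1-17-5-4 8-20 9-8 5-15 3-3 13 1 18-32-1-3-10-2-9-7-7-21 0-10 21-19 6-10 6-2 12 2 5-1-7-3-12-17-7 5-15-1-6 3-18 3-4 6-1 16-8-9-4-10-4-5-16-5 5-7-10-9-3-8 5-4 12-5 13-12-8-6 0-21-6-19 1-11z"/><path data-summit="217 17" data-summit-m="1794" d="M348 16l-282 0-10 19 0 7 6 19 0 21 7 5 8 0 4 5 6-1 8-7 22 3 6 4 1 7 5 7 10 8 30-14 21 1 14-10 20-11 8-8 16 0 29 20 45 1 3 3 4 18 2-8 6-6 24-8 18 4 6 11 5-24 10-8 6-10 3-24-13-14-31-2-14-4z"/><path data-summit="217 458" data-summit-m="1812" d="M89 332l-7 15-2 16 4 4 21 3 5 15-5 5-15 2 0 6-11 18-3 30-9 18 273-1-25-13-29-34-3 0-10 8-3 0-15-6-18-18-12-7-11-4-27 4-11-6-7 2-7-11-9-5-15-16-29-10z"/><path data-summit="251 103" data-summit-m="1741" d="M248 71l-16 0-8 8-20 11-9 8-5 2-12 0 6 20-20 15-13 13 0 4 11 10 14 3 27 13 10-2 4-14 6-10 13-9 6 0 9 15 11 8 16 9 2 0 6-7 12 2 7-4 9-12-4-9 5-7 0-18 15-7-7-10-4-11-42-1z"/><path data-summit="435 459" data-summit-m="1686" d="M463 388l-15 15-10 14-6 0-7 4-8-1-11 10-6 3-11 31 75-1z"/>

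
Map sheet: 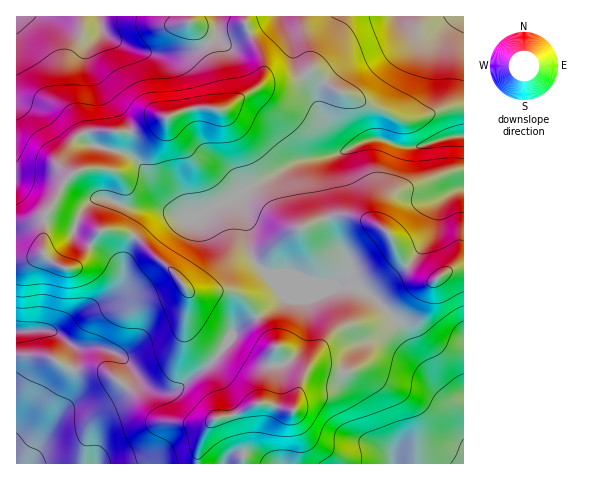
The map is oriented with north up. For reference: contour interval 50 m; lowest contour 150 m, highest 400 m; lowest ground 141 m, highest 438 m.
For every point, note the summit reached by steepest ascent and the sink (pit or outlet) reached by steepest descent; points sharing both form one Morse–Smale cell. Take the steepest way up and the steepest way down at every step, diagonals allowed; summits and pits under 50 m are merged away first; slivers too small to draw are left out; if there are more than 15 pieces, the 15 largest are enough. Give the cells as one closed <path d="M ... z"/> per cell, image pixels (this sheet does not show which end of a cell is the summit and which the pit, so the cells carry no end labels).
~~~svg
<path d="M388 311l-18 11-24 4-10 5-10 9-23 37-10 33-27-7-8 0-17 9-4 5 5 18 2 17 26 12 193 0 1-61-18-5-10-10-10-21-14-20-9-20z"/><path d="M117 231l-16 0-8 8-9 19-11 10-12-1-11-6-7-7-12 5-14 1-1 70 36 1 24 16 22 0 13 4 13 9 14 21 9 7 10 4 18-2 31-22 11-11 15-22 6-6 17-10 1-4-7-10-14-13-22-1-18 3-6-3-13-17-35-33-11-7z"/><path d="M257 317l-21 14-19 26-11 11-34 24-15 0-13-6-20-26-13-9-13-4-24-1 2 8-2 14-6 21-9 23-22 37-6 14 165 1 6-25 5-12 8-9 15-2 25-12 7-1 6-8 5-23 0-15 3-10z"/><path d="M244 16l-143 0 0 16-16 17-8 17-4 16 3 28 12 33 22 7 5-18 22-2 23-11 32-11 15-1 17 2 34-22 5-10 0-15-17-36z"/><path d="M312 71l-21 11-28 3-18 9-21 15-24-2-13 2-19 8 3 14 25 31 8 35 5 13 28-13 11-8 45-26 11-3 28-4 37-16 14 0 17 7 11 1 37-11 16-1-1-29-18 1-24 10-19 2-67-30z"/><path d="M463 16l-218 0 0 6 18 40 0 15-4 10 8-3 24-2 21-11 28 21 58 27 14 1 33-12 19-2z"/><path d="M99 16l-83 1 1 243 14-1 12-5 7 7 11 6 12 1 11-10 9-19 7-8-51-21 15-28 6-7 14-6 19 0 5-10 1-10-17-3-6-7-10-29-3-15 0-13 4-16 8-17 16-17z"/><path d="M463 170l-25 6-43 17-13 18-1 16-13-7-17-4-22 1-38 15-35 32 8 8 6 2 18-1 26 9 44 6 16 9 14 13 19-21 7-3 16-3 19-13 15-3z"/><path d="M463 136l-15 1-37 11-11-1-17-7-14 0-37 16-33 5-46 24-13 10-1 6 7 19 2 24 6 16 4 2 5-3 28-27 38-15 22-1 17 4 13 7 1-16 13-18 43-17 26-7z"/><path d="M113 150l-4 1-3 15-3 3-19 0-14 6-6 7-15 28 48 21 20 0 20 7 39 36 12 16 8 0 12-6 11-12 7-16-1-18-15-28-20 8-8-1-13-13-27-38-9-9z"/><path d="M288 273l-21 0 11 13 5 12-25 21 15 24 7 6 9 15 12 13 0 7 9-21 22-29 14-8 24-4 17-11-13-14-16-9-44-6z"/><path d="M463 268l-14 2-19 13-16 3-7 3-20 22 16 16 9 20 14 20 10 21 10 10 13 4 5 0z"/><path d="M46 330l-30 2 1 132 14-1 6-14 23-39 13-35 3-19-2-8-15-14z"/><path d="M167 118l-7 1-23 11-22 2-5 18 23 7 9 9 27 38 10 10 6 4 10-1 14-7-11-41-8-16-19-22z"/><path d="M239 194l-29 16 16 32-1 18-8 16-9 8-8 5-11 2 13 3 26-4 28-27-8-19-2-24-7-19z"/>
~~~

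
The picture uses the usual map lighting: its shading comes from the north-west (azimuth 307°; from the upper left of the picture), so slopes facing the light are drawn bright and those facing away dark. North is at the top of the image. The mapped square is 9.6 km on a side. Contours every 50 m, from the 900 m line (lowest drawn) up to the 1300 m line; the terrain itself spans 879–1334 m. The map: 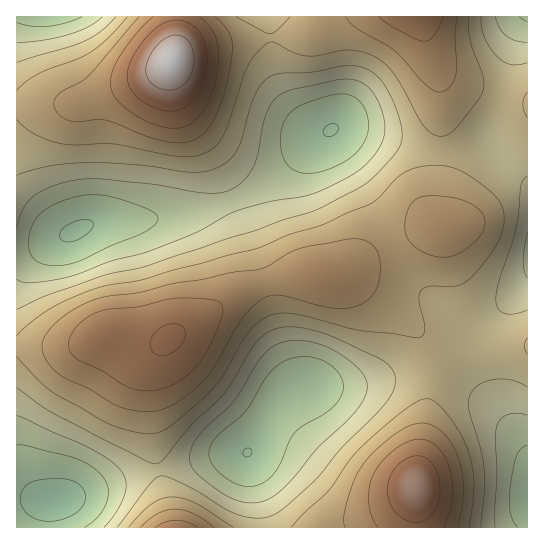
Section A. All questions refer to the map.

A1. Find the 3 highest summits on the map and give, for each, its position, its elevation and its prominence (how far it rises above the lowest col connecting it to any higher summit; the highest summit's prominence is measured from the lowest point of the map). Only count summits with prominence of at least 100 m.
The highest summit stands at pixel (173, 61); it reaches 1334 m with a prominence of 455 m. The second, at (415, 486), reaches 1293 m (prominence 203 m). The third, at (170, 338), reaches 1256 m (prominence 165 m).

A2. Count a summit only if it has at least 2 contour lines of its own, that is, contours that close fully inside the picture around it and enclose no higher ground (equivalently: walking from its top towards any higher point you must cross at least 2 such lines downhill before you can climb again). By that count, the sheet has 2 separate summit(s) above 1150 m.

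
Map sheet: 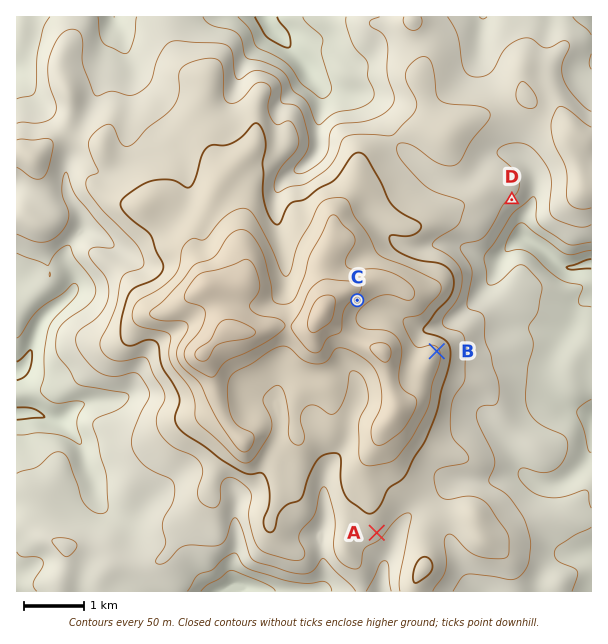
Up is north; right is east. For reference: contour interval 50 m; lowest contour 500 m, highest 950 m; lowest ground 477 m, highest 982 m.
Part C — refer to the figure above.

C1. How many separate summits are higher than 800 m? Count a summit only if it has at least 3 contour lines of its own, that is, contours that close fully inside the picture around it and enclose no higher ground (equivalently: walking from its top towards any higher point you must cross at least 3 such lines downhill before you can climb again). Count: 1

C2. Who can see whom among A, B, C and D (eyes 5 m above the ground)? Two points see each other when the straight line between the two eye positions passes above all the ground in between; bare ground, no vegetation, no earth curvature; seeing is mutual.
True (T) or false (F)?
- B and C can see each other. T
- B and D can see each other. T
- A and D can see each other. F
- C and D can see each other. F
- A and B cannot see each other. T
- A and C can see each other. F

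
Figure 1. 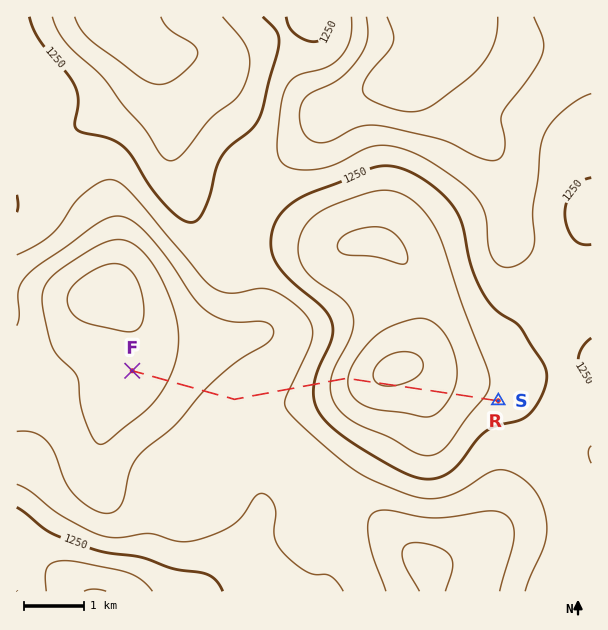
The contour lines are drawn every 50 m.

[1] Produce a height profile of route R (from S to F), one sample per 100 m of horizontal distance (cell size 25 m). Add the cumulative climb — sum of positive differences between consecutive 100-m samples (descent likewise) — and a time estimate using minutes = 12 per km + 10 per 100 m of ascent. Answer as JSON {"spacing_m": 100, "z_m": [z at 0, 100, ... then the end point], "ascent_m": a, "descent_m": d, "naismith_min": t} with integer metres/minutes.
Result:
{"spacing_m": 100, "z_m": [1217, 1211, 1204, 1196, 1188, 1178, 1168, 1158, 1148, 1139, 1132, 1126, 1121, 1116, 1112, 1108, 1104, 1101, 1098, 1097, 1099, 1102, 1109, 1118, 1131, 1145, 1161, 1178, 1195, 1213, 1231, 1249, 1265, 1279, 1290, 1299, 1304, 1307, 1308, 1308, 1308, 1308, 1309, 1310, 1313, 1316, 1322, 1329, 1336, 1343, 1351, 1360, 1368, 1377, 1385, 1393, 1400, 1405, 1410, 1413, 1415, 1416, 1416, 1416], "ascent_m": 319, "descent_m": 120, "naismith_min": 107}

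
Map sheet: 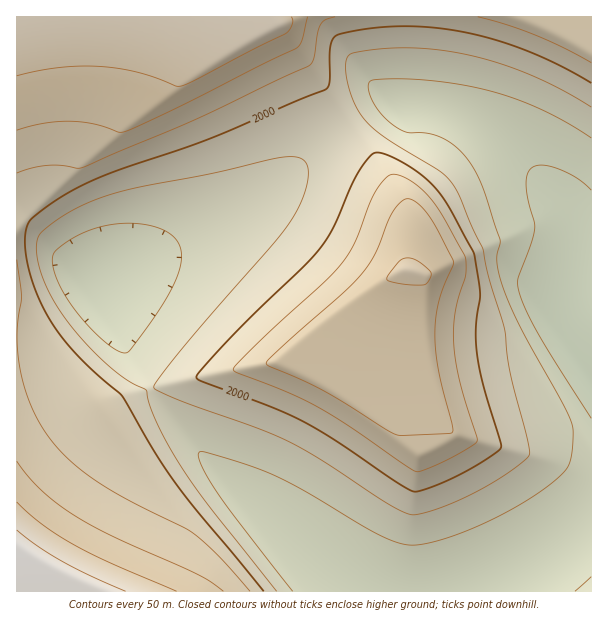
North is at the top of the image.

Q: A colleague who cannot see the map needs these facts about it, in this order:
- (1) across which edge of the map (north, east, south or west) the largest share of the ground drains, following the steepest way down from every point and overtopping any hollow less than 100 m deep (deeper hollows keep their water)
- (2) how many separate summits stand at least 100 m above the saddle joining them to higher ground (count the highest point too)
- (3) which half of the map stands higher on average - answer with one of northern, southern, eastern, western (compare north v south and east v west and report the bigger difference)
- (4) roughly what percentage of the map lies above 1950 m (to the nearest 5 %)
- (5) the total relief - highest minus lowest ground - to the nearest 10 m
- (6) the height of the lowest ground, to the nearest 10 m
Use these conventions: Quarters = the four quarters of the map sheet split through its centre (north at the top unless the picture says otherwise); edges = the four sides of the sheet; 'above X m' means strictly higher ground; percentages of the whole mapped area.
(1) The largest share of the runoff leaves by the southern edge.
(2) Counting only tops that stand 100 m proud, the map has 3 summits.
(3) The western half stands higher on average than the eastern half.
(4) About 60 % of the map lies above 1950 m.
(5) The total relief is about 420 m.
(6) About 1800 m is the lowest elevation on the sheet.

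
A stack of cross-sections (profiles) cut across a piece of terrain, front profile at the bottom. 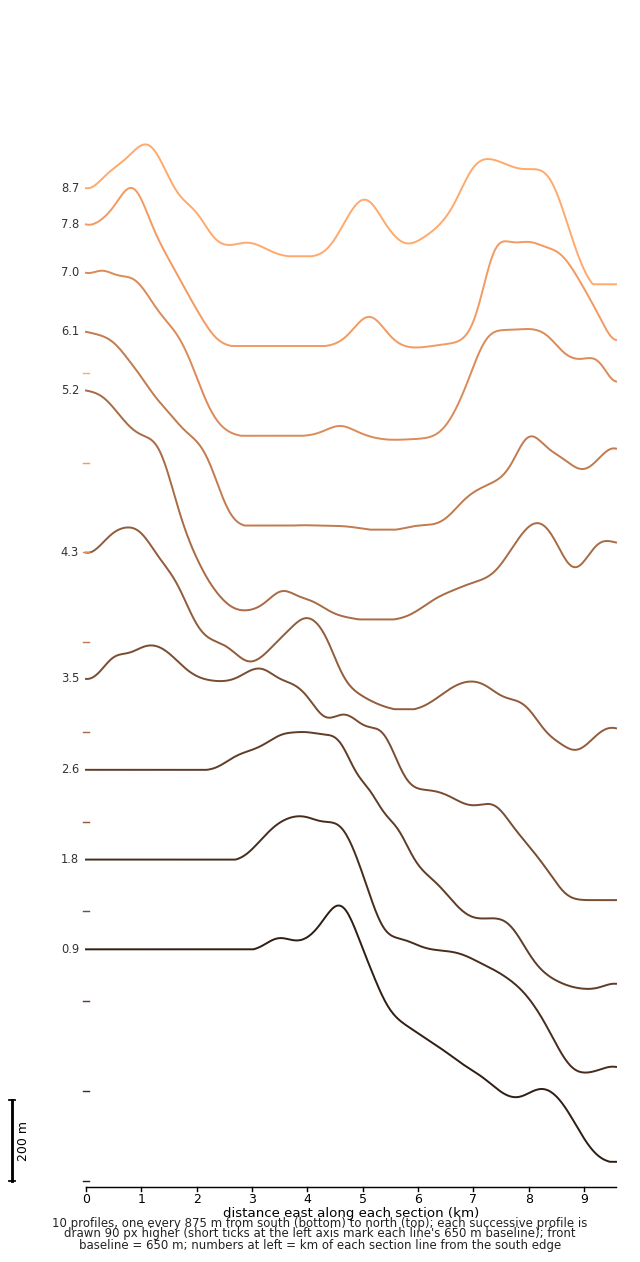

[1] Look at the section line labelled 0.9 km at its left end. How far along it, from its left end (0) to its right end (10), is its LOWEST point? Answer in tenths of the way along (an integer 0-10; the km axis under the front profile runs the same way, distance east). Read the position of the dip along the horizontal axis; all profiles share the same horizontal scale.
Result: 10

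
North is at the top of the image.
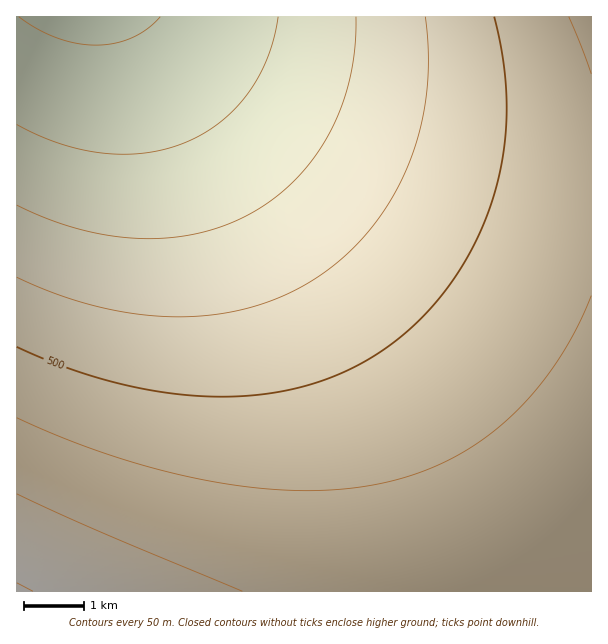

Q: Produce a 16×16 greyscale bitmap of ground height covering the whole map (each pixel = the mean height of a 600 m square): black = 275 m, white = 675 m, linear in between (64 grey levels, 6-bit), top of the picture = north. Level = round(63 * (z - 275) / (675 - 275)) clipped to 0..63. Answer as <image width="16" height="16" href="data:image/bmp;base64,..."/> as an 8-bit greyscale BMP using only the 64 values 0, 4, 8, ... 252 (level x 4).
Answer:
<image width="16" height="16" href="data:image/bmp;base64,Qk02BQAAAAAAADYEAAAoAAAAEAAAABAAAAABAAgAAAAAAAABAAATCwAAEwsAAAABAAAAAAAAAAAAAAEBAQACAgIAAwMDAAQEBAAFBQUABgYGAAcHBwAICAgACQkJAAoKCgALCwsADAwMAA0NDQAODg4ADw8PABAQEAAREREAEhISABMTEwAUFBQAFRUVABYWFgAXFxcAGBgYABkZGQAaGhoAGxsbABwcHAAdHR0AHh4eAB8fHwAgICAAISEhACIiIgAjIyMAJCQkACUlJQAmJiYAJycnACgoKAApKSkAKioqACsrKwAsLCwALS0tAC4uLgAvLy8AMDAwADExMQAyMjIAMzMzADQ0NAA1NTUANjY2ADc3NwA4ODgAOTk5ADo6OgA7OzsAPDw8AD09PQA+Pj4APz8/AEBAQABBQUEAQkJCAENDQwBEREQARUVFAEZGRgBHR0cASEhIAElJSQBKSkoAS0tLAExMTABNTU0ATk5OAE9PTwBQUFAAUVFRAFJSUgBTU1MAVFRUAFVVVQBWVlYAV1dXAFhYWABZWVkAWlpaAFtbWwBcXFwAXV1dAF5eXgBfX18AYGBgAGFhYQBiYmIAY2NjAGRkZABlZWUAZmZmAGdnZwBoaGgAaWlpAGpqagBra2sAbGxsAG1tbQBubm4Ab29vAHBwcABxcXEAcnJyAHNzcwB0dHQAdXV1AHZ2dgB3d3cAeHh4AHl5eQB6enoAe3t7AHx8fAB9fX0Afn5+AH9/fwCAgIAAgYGBAIKCggCDg4MAhISEAIWFhQCGhoYAh4eHAIiIiACJiYkAioqKAIuLiwCMjIwAjY2NAI6OjgCPj48AkJCQAJGRkQCSkpIAk5OTAJSUlACVlZUAlpaWAJeXlwCYmJgAmZmZAJqamgCbm5sAnJycAJ2dnQCenp4An5+fAKCgoAChoaEAoqKiAKOjowCkpKQApaWlAKampgCnp6cAqKioAKmpqQCqqqoAq6urAKysrACtra0Arq6uAK+vrwCwsLAAsbGxALKysgCzs7MAtLS0ALW1tQC2trYAt7e3ALi4uAC5ubkAurq6ALu7uwC8vLwAvb29AL6+vgC/v78AwMDAAMHBwQDCwsIAw8PDAMTExADFxcUAxsbGAMfHxwDIyMgAycnJAMrKygDLy8sAzMzMAM3NzQDOzs4Az8/PANDQ0ADR0dEA0tLSANPT0wDU1NQA1dXVANbW1gDX19cA2NjYANnZ2QDa2toA29vbANzc3ADd3d0A3t7eAN/f3wDg4OAA4eHhAOLi4gDj4+MA5OTkAOXl5QDm5uYA5+fnAOjo6ADp6ekA6urqAOvr6wDs7OwA7e3tAO7u7gDv7+8A8PDwAPHx8QDy8vIA8/PzAPT09AD19fUA9vb2APf39wD4+PgA+fn5APr6+gD7+/sA/Pz8AP39/QD+/v4A////AOjg3NTQzMjEwMDAwMDAwMDc1NDIxMC8vLi4uLi4vLy8zMjAvLi0tLCwsLC0tLi4vMC4tKysqKikqKisrLC0tLiwqKSgnJyYnJygpKSorLC0oJiUkIyMjJCQlJigpKistJCIhICAgICEiIyQmJykqLCAeHRwcHB0eHyEiJCYoKiscGhkZGBkaGxweICIkJykqGBYVFRUWFxgaHB4hIyUoKhQSEhESEhQVGBocHyIkJykQDw4ODhARExUYGx4hJCYpDQsLCwwNDxEUFhodICMmKQkICAgJCw0PEhUZHCAjJikHBgUGBwkLDhEUGBwgIycqBAQDBAUHCg0QFBgcICQoKw="/>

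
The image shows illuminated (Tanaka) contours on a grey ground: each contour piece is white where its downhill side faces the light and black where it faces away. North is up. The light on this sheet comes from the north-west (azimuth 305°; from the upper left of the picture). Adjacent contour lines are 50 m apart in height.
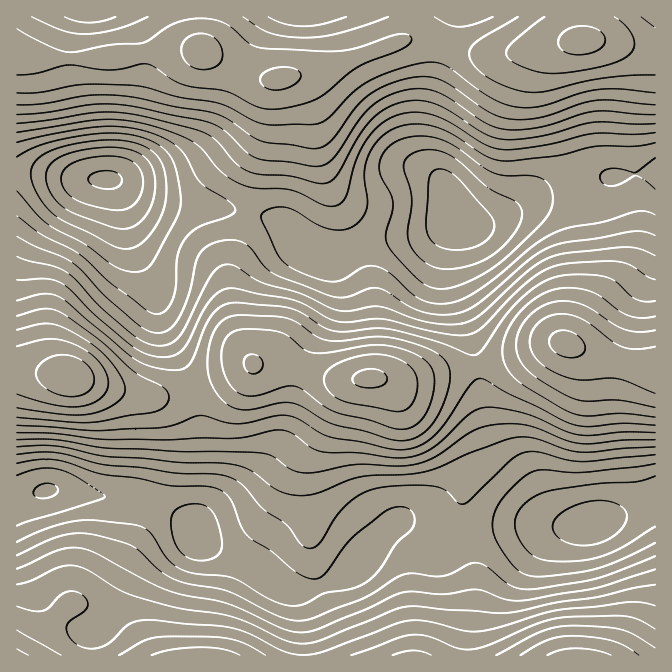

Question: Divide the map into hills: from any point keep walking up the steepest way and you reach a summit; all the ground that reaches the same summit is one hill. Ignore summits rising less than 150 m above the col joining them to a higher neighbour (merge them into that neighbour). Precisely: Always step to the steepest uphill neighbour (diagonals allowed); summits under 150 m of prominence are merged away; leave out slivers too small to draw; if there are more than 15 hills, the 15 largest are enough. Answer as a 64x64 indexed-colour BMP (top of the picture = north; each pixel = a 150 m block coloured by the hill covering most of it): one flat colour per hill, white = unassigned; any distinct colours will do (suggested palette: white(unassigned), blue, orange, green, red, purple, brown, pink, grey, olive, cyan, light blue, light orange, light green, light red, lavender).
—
<image width="64" height="64" href="data:image/bmp;base64,Qk12CAAAAAAAAHYAAAAoAAAAQAAAAEAAAAABAAQAAAAAAAAIAAATCwAAEwsAABAAAAAAAAAA////ALR3HwAOf/8ALKAsACgn1gC9Z5QAS1aMAMJ34wB/f38AIr28AM++FwDox64AeLv/AIrfmACWmP8A1bDFADMzMzMzMzMzMzMzMzMzMzMzMzMzMzMzMzMzMzMzMzMzMzMzMzMzMzMzMzMzMzMzMzMzMzMzMzMzMzMzMzMzMzMzMzMzMzMzMzMzMzMzMzMzMzMzMzMzMzMzMzMzMzMzMzMzMzMzMzMzMzMzMzMzMzMzMzMzMzMzMzMzMzMzMzMzMzMzMzMzMzMzMzMzMzMzMzMzMzMzMzMzMzMzMzMzMzMzMzMzMzMzMzMzMzMzMzMzMzMzMzMzMzMzMzMzMzMzMzMzMzMzMzMzMzMzMzMzMzMzMzMzMzMzMzMzMzMzMzMzMzMzMzMzMzMzMzMzMyIiIjMzMzMzMzMzMzMzMzMzMzMzMzMzMzMzMzMzMzMiIiIiIzMzMzMzMzMzMzMzMzMzMzMzMzMzMzMzMzMzIiIiIiIiMzMzMzMzMzMzMzMzMzMzMzMzMzMzMzMzMyIiIiIiIiIjMzMzMzMzMzMzMzMzMzMzMzMzMzMzMzMyIiIiIiIiIiIzMzIiIzMzMzMzMzMzMzMzMzMzMzMzMyIiIiIiIiIiIiMzIiIiIiMzMzMzMzMzMzMzMzMzMzM1IiIiIiIiIiIiIiIiIiIiIiIiRERDMzMzMzMzMzMzNVUiIiIiIiIiIiIiIiIiIiIiIiRERERDMzMzMzMzMzVVVSIiIiIiIiIiIiIiIiIiIiIiREREREREVVM1VVVVVVVVIiIiIiIiIiIiIiIiIiIiIiRERERERERVVVVVVVVVVVUiIiIiIiIiIiIiIiIiIiIiJERERERERFVVVVVVVVVVVSIiIiIiIiIiIiIiIiIiIiJEREREREREVVVVVVVVVVVVIiIiIiIiIiIiIiIiIiIiJERERERERERVVVVVVVVVVVUiIiIiIiIiIiIiIiIiIiJERERERERERFVVVVVVVVVVVSIiIiIiIiIiIiIiIiIiIkREREREREREVVVVVVVVVVVVIiIiIiIiIiIiIiIiIiIkRERERERERERVVVVVVVVVVVUiIiIiIiIiIiIiIiIiIiRERERERERERFVVVVVVVVVVVSIiIiIiIiIiIiIiIiIiJEREREREREREVVVVVVVVVVVVIiIiIiIiIiIiIiIiIiIkRERERERERERVVVVVVVVVVVUiIiIiIiIiIiIiIiIiIkRERERERERERFVVVVVVVVVVUiIiIiIiIiIiIiIiIiIiREREREREREREVVVVVVVVVVVSIiIiIiIiIiIiIiIiIiJERERERERERERVVVVVVVVVVSIiIiIiIiIiIiIiIiIiIkRERERERERERFVVVVVVVVVVIiIiIiIiIiIiIiIiIiIiREREREREREREVVVVVVVVVVIiIiIiIiIiIiIiIiIiIiJERERERERERERVVVVVVVVVUiIiIiIiIiIiIiIiIiIiJERERERERERERFVVVVVVVVVSIiIiIiIiIiIiIiIiIiIkREREREREREREVVVVVVVVVSIiIiIiIiIiIiIiIiIiIiRERERERERERERVVVVVVVVVIiIiIiIiIiIiIiIiIiIiRERERERERERERFVVVVVVVVUiIiIiIiIiIiIiIiIiIiJEREREREREREREVVVVVVVVUiIiIiIiIiIiIiIiIiIiIkRERERERERERERVVVVVVVVSIiIiIiIiIiIiIiIiIiIiRERERERERERERFVVVVVVVSIiIiIiIiIiIiIiIiIiIiJEREREREREREREVVVVVVVVIiIiIiIiIiIhERIiIiIiIkRERERERERERERVVVVVVVUiIiIiIiIiIhEREREiIiIiRERERERERERERFVVVVVVUiIiIiIiIiIhERERERERESJEREREREREREREVVVVVVVSIiIiIiIiIhERERERERERERERRERERERERERVVVVVVVIiIiIiIhERERERERERERERERERRERERERERFVVVVVVUiIREREREREREREREREREREREREUREREREREVVVVVVUiEREREREREREREREREREREREREREURERERERVVVVVVRERERERERERERERERERERERERERERERFERERBERERERERERERERERERERERERERERERERERERERERERERERERERERERERERERERERERERERERERERERERERERERERERERERERERERERERERERERERERERERERERERERERERERERERERERERERERERERERERERERERERERERERERERERERERERERERERERERERERERERERERERERERERERERERERERERERERERERERERERERERERERERERERERERERERERERERERERERERERERERERERERERERERERERERERERERERERERERERERERERERERERERERERERERERERERERERERERERERERERERERERERERERERERERERERERERERERERERERERERERERERERERERERERERERERERERERERERERERERERERERERERERERERERERERERERERERERERERERERERERERERERERERERERERERERERERERERERERERERERERERERERERERERERERERERERERERERERERERERERERERERERERERERERERERERERERERERERERERERERERERERERERERERERERERERERERERERERERERERERERERERERERERERERERERERERERERERERERERERERERERER"/>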